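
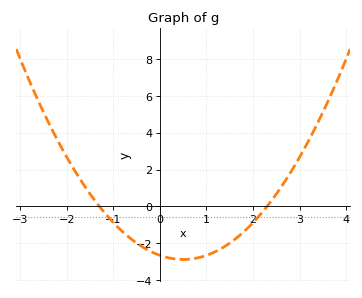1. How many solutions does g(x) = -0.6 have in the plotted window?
2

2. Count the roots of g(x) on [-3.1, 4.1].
2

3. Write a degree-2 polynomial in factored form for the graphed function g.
y = 0.89(x + 1.3)(x - 2.3)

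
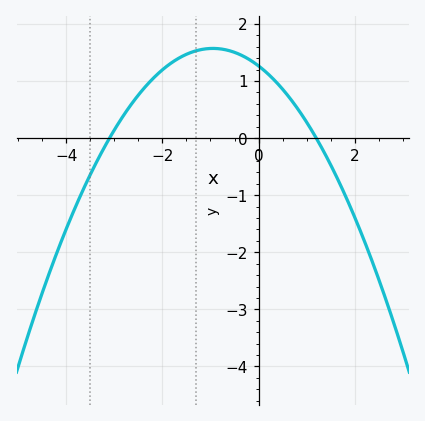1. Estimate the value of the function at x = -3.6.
-0.8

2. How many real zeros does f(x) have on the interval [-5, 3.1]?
2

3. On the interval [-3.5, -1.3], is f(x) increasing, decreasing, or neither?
increasing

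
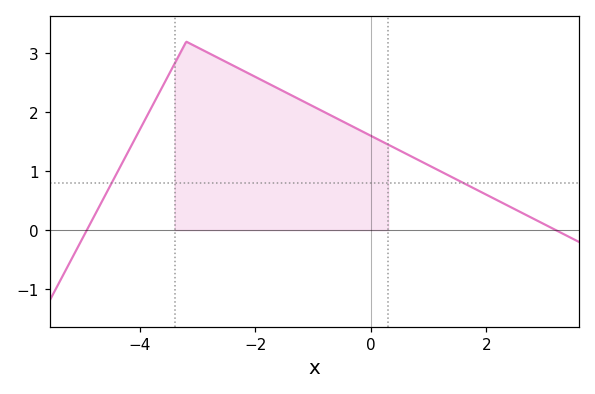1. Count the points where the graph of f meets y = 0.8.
2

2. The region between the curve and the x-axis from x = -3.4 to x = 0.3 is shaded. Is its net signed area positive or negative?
positive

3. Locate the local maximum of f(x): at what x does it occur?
-3.2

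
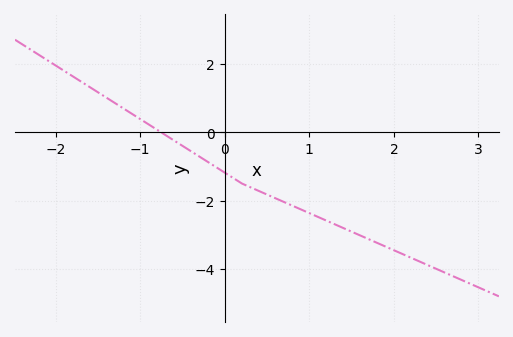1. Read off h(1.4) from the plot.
-2.8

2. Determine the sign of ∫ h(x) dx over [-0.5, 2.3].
negative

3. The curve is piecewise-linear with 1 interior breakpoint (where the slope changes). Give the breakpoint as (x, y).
(0.2, -1.5)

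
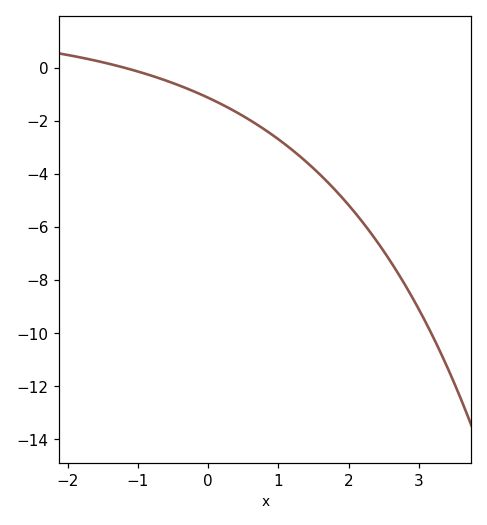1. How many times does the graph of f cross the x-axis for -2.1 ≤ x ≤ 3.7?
1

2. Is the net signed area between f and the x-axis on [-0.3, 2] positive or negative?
negative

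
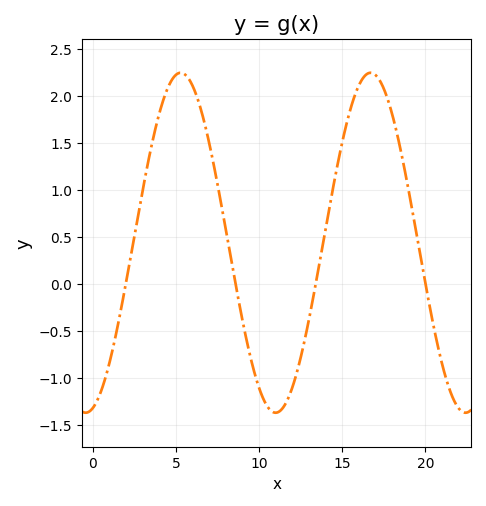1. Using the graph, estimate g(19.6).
0.396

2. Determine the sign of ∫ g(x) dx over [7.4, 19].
positive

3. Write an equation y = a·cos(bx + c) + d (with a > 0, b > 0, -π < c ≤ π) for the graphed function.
y = 1.81cos(0.55x - 2.9) + 0.44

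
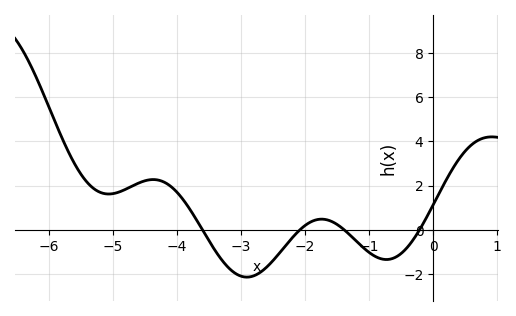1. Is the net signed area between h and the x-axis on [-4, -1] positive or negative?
negative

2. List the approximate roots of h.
-3.6, -2.08, -1.39, -0.214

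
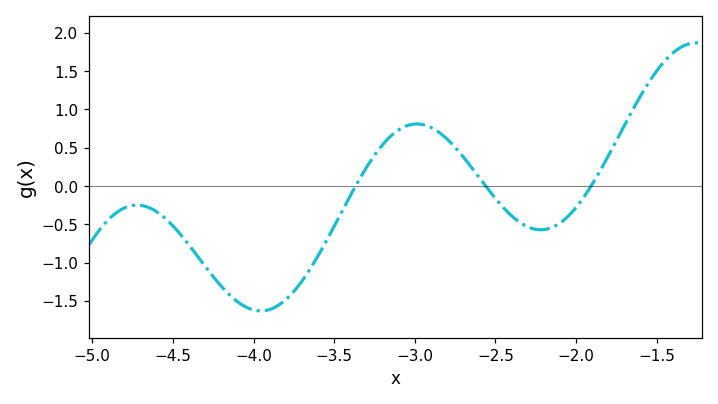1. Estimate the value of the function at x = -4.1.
-1.5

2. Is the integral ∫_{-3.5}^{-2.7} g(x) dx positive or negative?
positive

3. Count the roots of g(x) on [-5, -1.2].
3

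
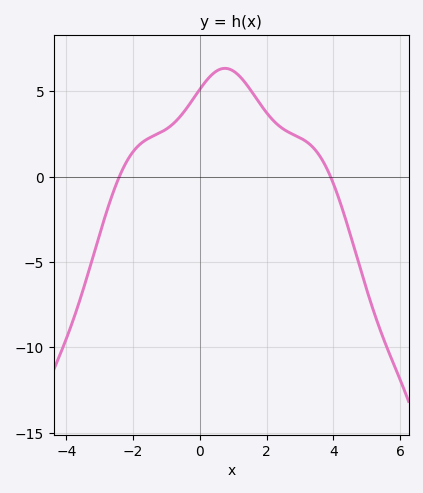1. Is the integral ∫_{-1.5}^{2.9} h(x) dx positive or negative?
positive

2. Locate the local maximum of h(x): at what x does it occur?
0.8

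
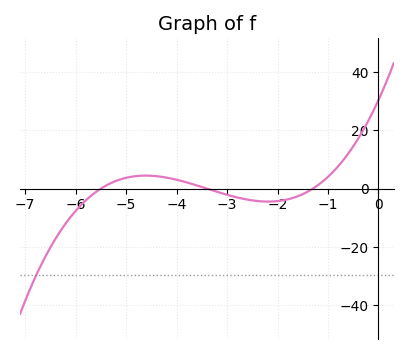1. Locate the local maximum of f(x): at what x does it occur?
-4.6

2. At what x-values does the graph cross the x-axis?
-5.5, -3.4, -1.3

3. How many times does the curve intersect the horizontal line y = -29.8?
1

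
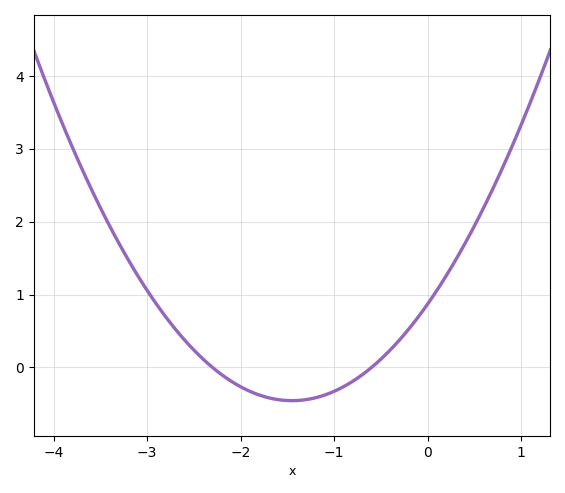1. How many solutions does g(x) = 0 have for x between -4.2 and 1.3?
2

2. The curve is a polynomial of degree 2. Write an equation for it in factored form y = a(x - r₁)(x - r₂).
y = 0.63(x + 2.3)(x + 0.6)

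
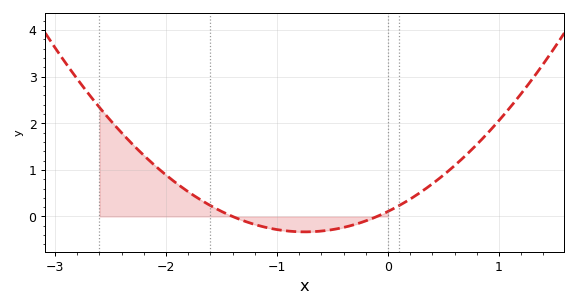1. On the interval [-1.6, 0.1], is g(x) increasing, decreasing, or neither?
neither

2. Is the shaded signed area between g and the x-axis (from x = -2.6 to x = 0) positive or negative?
positive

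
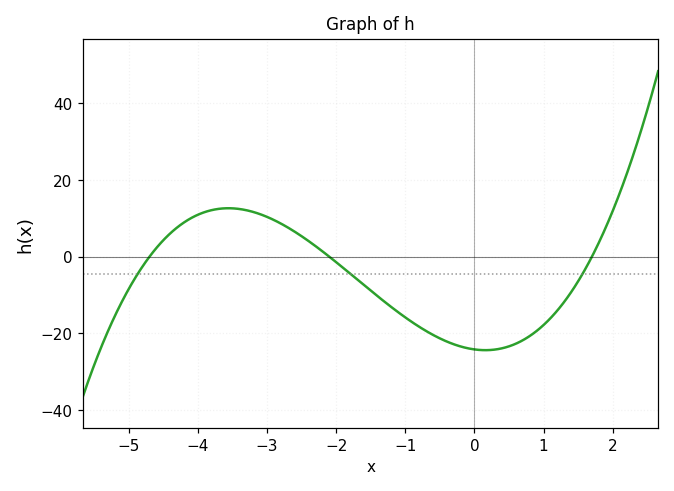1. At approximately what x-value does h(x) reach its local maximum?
-3.6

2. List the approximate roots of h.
-4.8, -2, 1.6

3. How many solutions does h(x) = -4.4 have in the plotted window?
3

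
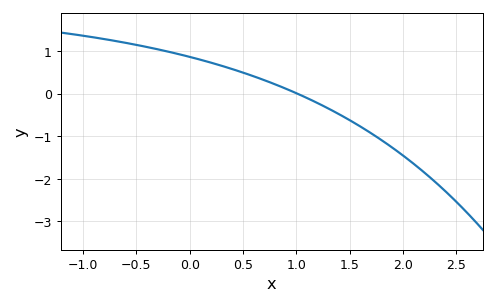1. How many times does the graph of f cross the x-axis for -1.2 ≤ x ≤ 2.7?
1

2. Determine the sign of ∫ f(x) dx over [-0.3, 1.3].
positive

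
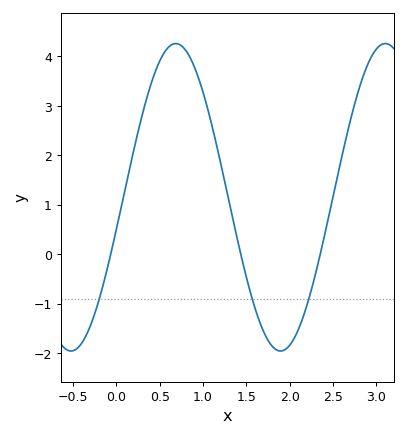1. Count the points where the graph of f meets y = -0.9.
3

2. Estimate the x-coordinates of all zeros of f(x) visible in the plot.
-0.065, 1.43, 2.35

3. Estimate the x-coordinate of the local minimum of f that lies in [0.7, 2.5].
1.89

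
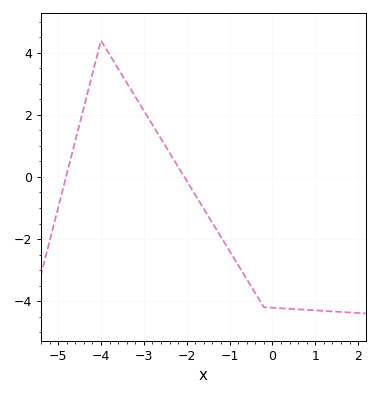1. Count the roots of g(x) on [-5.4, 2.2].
2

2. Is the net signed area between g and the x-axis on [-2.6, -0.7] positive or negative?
negative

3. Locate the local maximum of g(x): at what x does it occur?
-4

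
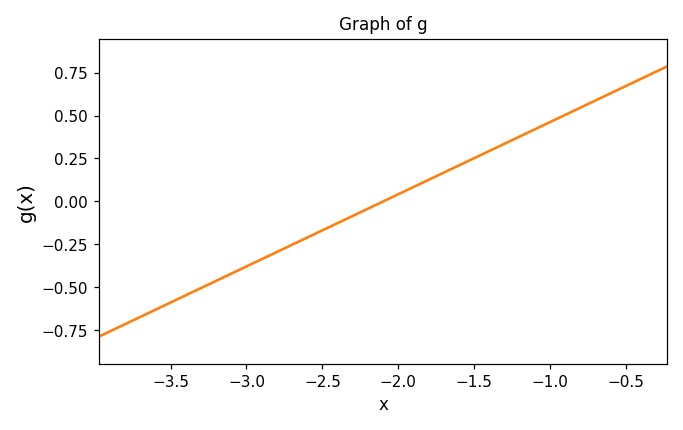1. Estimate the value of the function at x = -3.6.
-0.63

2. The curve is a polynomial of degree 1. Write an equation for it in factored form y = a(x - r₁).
y = 0.42(x + 2.1)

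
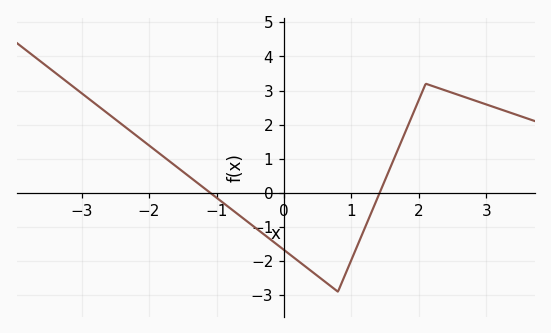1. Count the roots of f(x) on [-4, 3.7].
2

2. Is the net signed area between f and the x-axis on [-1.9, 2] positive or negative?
negative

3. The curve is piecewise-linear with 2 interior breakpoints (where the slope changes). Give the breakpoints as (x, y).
(0.8, -2.9); (2.1, 3.2)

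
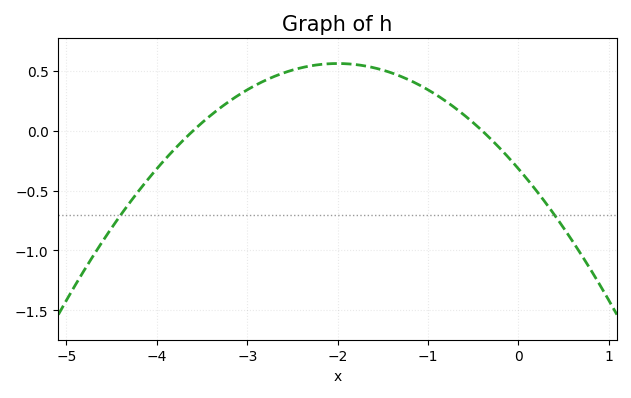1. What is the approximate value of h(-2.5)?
0.508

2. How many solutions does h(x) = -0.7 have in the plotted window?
2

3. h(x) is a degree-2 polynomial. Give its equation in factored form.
y = -0.22(x + 3.6)(x + 0.4)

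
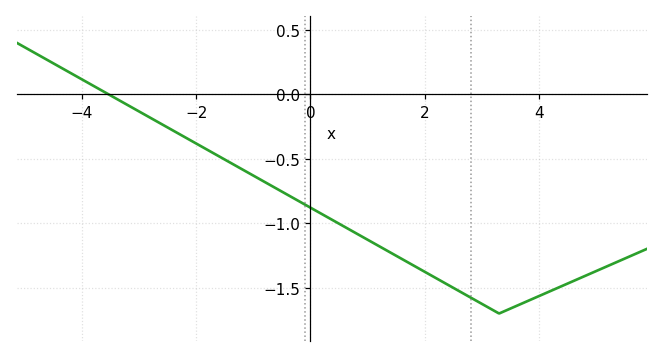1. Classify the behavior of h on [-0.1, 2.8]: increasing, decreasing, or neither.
decreasing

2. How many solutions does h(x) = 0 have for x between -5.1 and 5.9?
1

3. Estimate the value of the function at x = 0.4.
-0.979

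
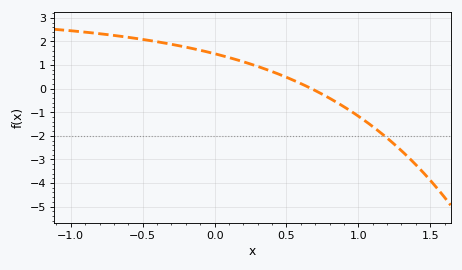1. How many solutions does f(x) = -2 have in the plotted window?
1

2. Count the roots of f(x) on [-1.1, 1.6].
1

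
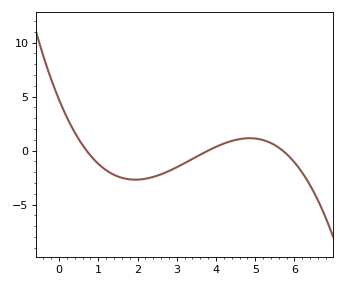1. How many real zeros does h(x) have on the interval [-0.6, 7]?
3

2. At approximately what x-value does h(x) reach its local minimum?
1.94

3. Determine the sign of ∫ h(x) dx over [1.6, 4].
negative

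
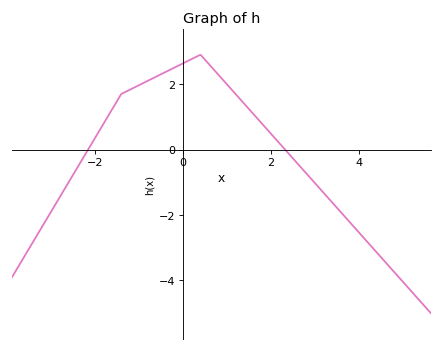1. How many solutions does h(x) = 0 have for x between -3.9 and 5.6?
2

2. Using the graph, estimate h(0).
2.6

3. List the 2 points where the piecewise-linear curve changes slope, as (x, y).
(-1.4, 1.7); (0.4, 2.9)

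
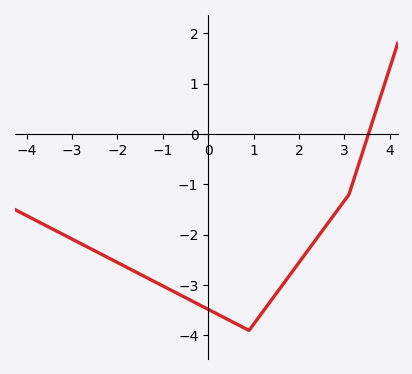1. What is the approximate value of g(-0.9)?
-3.06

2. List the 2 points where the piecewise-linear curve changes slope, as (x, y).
(0.9, -3.9); (3.1, -1.2)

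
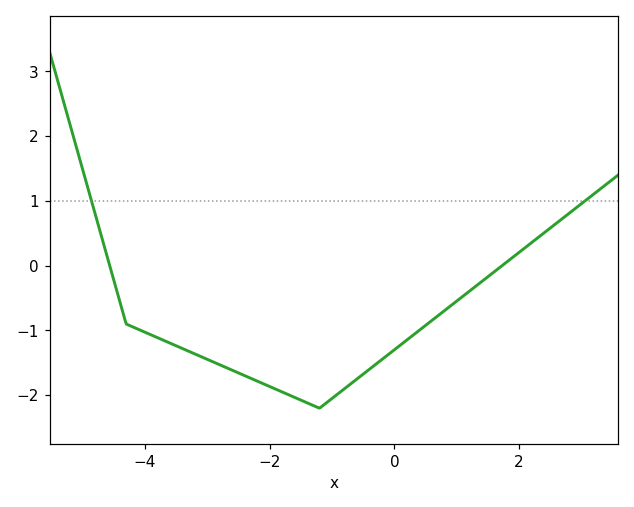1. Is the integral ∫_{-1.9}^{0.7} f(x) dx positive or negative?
negative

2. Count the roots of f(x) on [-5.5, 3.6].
2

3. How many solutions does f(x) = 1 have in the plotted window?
2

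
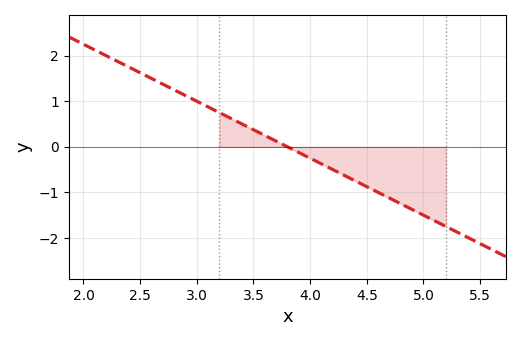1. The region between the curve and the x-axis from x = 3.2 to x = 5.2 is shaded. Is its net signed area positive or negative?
negative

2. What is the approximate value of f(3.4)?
0.5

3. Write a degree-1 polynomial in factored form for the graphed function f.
y = -1.25(x - 3.8)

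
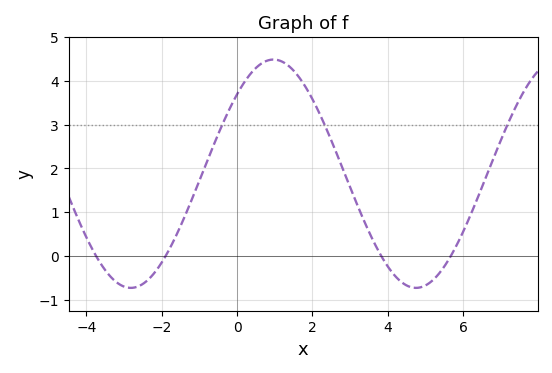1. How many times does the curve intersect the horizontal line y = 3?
3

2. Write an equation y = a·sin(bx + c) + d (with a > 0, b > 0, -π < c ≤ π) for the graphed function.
y = 2.61sin(0.83x + 0.77) + 1.88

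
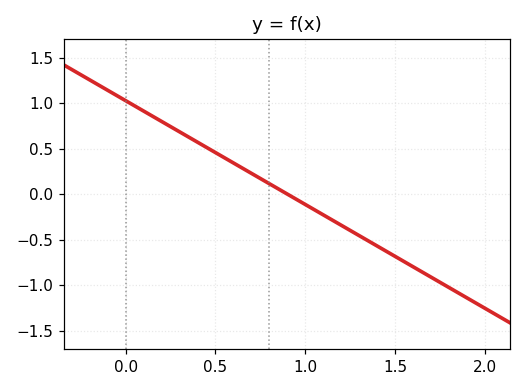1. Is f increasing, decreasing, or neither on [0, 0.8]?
decreasing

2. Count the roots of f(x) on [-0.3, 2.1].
1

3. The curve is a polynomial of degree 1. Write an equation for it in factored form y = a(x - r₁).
y = -1.14(x - 0.9)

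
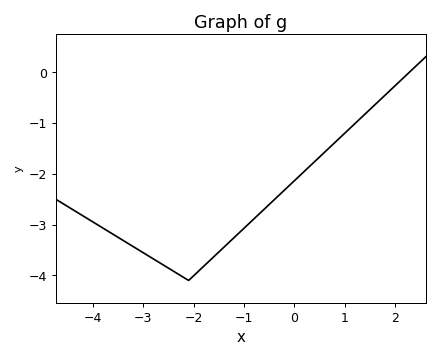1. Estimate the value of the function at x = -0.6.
-2.7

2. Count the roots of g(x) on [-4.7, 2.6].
1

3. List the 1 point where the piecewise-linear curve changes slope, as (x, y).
(-2.1, -4.1)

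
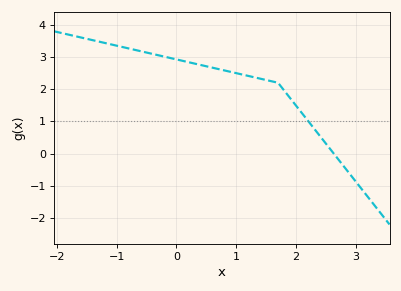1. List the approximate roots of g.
2.63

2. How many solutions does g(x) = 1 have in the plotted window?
1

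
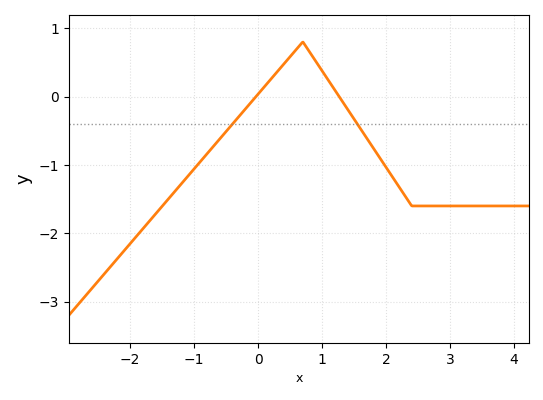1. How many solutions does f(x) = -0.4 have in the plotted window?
2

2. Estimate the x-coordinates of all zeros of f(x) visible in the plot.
-0.031, 1.27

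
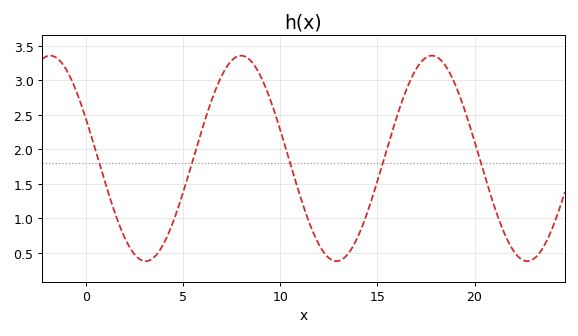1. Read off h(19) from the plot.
2.94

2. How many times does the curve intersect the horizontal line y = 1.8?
5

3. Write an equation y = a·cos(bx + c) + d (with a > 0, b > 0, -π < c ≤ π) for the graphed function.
y = 1.49cos(0.64x + 1.17) + 1.87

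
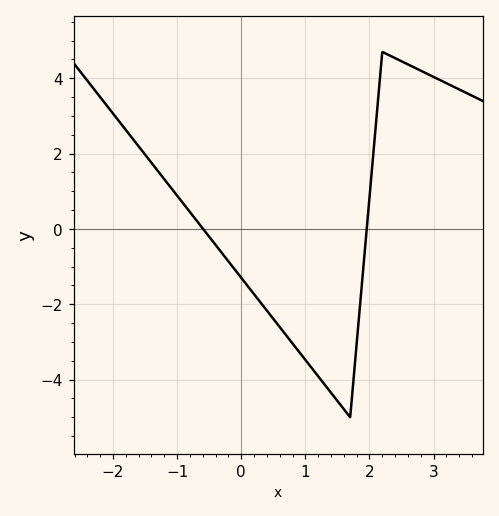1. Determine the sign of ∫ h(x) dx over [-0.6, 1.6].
negative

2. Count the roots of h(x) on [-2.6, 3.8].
2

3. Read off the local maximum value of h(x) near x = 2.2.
4.7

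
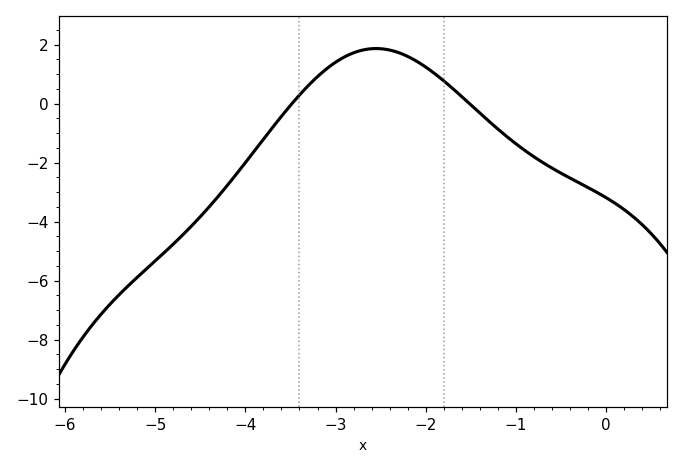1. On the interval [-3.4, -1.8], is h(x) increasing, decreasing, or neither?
neither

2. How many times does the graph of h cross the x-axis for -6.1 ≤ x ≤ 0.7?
2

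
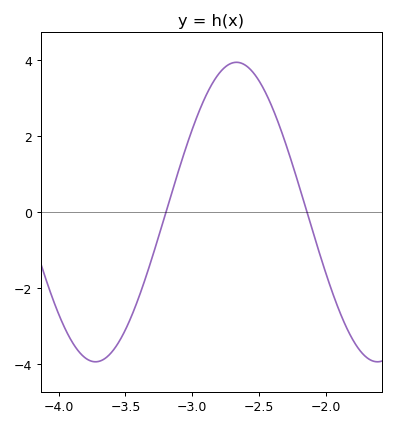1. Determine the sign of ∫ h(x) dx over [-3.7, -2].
positive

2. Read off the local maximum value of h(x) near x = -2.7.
3.94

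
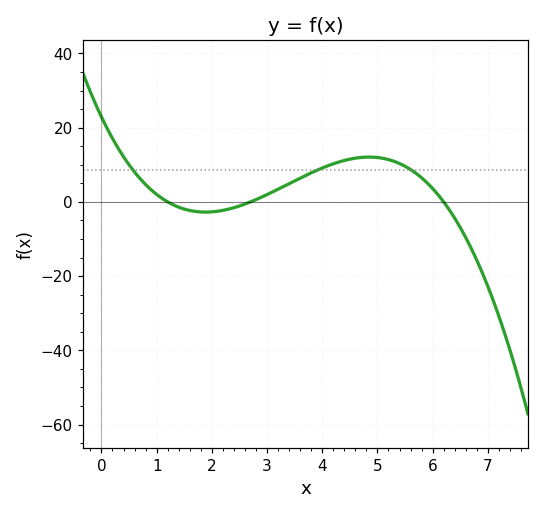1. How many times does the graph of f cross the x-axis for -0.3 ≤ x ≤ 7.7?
3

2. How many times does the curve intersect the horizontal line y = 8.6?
3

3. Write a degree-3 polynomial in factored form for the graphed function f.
y = -1.14(x - 1.2)(x - 2.7)(x - 6.2)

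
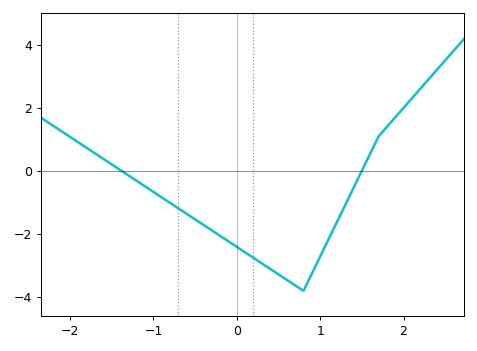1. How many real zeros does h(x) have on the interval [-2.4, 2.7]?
2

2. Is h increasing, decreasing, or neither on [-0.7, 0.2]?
decreasing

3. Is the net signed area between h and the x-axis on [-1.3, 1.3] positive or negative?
negative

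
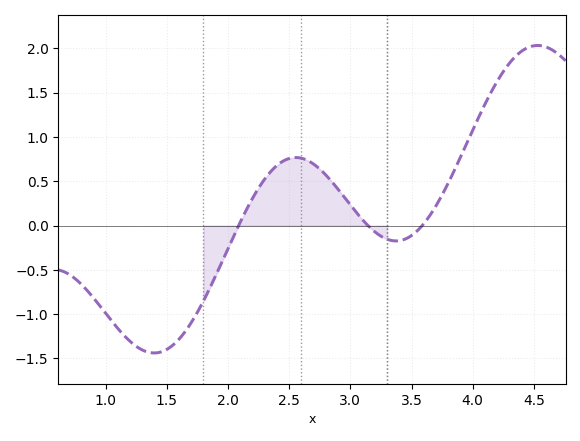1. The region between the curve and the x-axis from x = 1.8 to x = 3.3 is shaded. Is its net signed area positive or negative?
positive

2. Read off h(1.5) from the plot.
-1.4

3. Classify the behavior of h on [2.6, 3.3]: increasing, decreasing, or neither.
decreasing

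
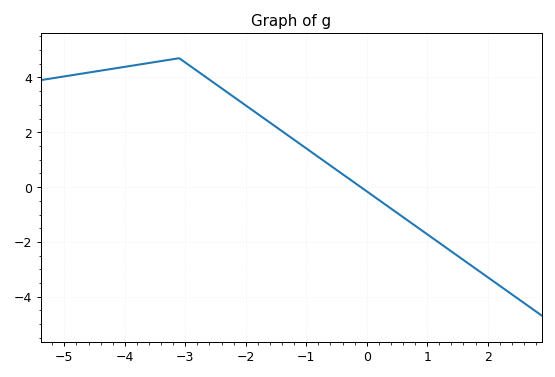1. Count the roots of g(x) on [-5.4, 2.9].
1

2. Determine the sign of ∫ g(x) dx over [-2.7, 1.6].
positive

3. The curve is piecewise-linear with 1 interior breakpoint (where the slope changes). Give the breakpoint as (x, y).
(-3.1, 4.7)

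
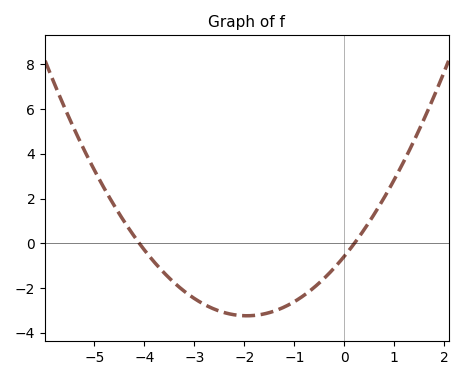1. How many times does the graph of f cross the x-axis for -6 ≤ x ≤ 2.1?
2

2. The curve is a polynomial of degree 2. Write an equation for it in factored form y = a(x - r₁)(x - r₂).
y = 0.7(x + 4.1)(x - 0.2)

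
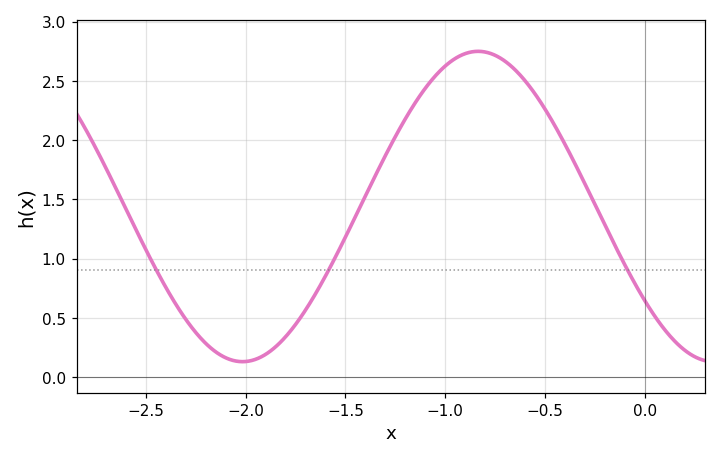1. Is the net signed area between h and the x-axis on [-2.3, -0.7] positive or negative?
positive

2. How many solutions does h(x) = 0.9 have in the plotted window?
3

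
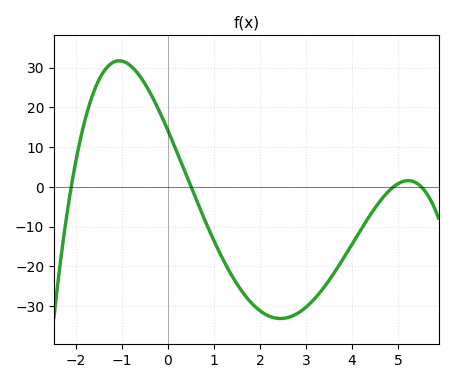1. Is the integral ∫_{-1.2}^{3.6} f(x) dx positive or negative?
negative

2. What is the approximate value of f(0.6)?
-3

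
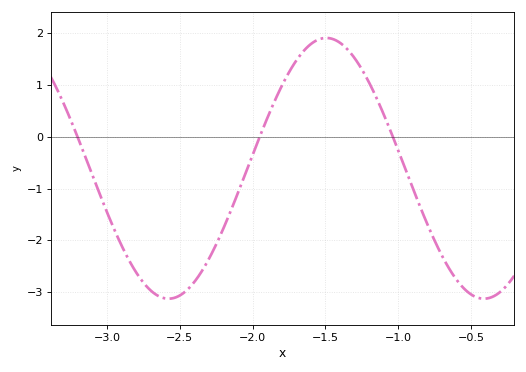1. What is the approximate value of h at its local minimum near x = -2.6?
-3.1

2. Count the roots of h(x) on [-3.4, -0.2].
3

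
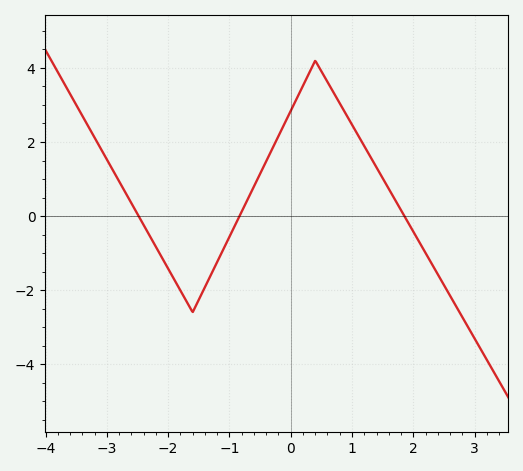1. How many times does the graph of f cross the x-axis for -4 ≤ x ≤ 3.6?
3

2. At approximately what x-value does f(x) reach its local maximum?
0.4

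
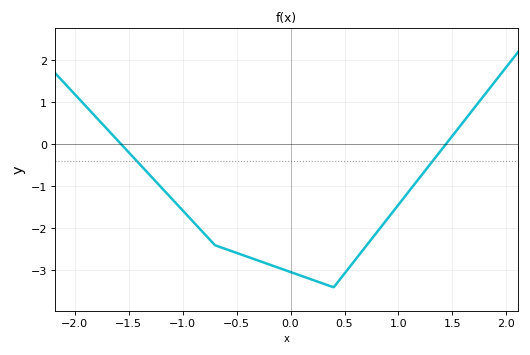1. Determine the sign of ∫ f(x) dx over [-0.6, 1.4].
negative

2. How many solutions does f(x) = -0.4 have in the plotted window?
2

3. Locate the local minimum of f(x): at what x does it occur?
0.399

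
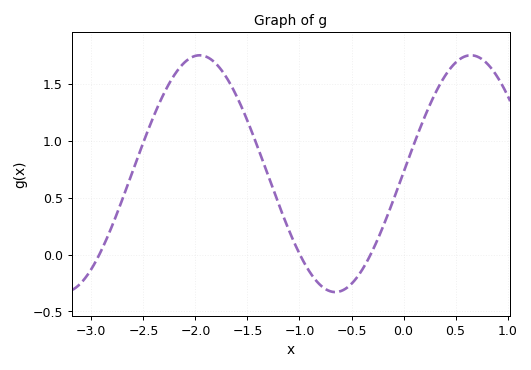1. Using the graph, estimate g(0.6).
1.74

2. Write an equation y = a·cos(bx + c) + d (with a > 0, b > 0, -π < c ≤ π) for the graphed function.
y = 1.04cos(2.41x - 1.56) + 0.71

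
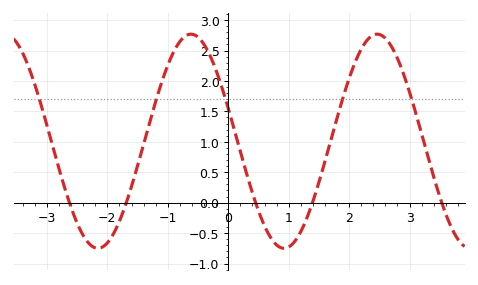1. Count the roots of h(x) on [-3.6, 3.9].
5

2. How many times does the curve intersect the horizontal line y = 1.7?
5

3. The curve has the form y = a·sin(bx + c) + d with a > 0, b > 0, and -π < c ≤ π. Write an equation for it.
y = 1.76sin(2x + 2.8) + 1.01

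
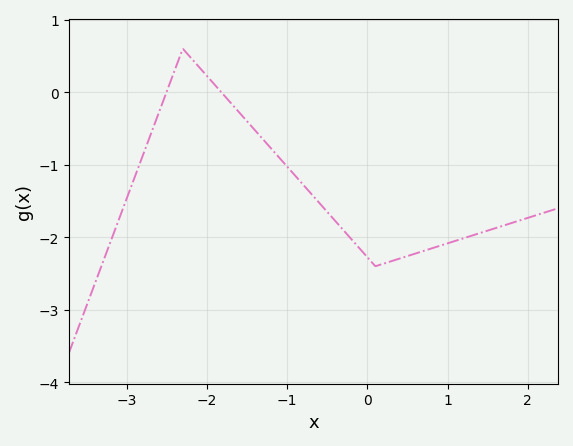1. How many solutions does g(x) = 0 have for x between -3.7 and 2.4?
2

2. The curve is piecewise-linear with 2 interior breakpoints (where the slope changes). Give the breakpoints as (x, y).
(-2.3, 0.6); (0.1, -2.4)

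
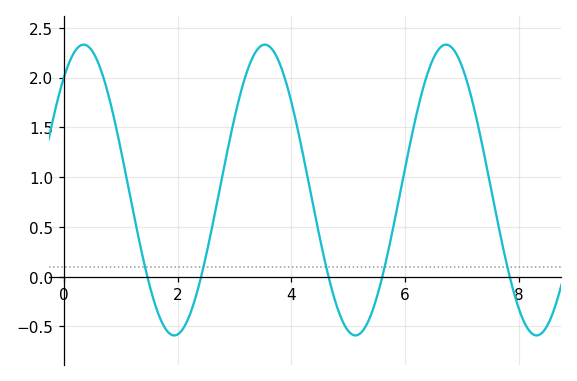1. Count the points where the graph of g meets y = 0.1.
5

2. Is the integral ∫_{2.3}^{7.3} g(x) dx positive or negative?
positive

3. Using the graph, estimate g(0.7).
2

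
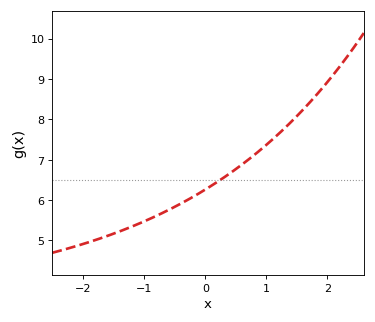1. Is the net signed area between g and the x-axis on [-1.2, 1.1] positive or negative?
positive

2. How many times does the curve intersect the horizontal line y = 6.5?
1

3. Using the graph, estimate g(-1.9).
4.96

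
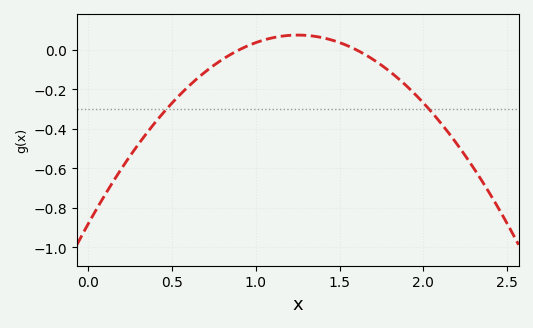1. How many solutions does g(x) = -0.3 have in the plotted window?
2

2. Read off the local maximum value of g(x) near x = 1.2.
0.075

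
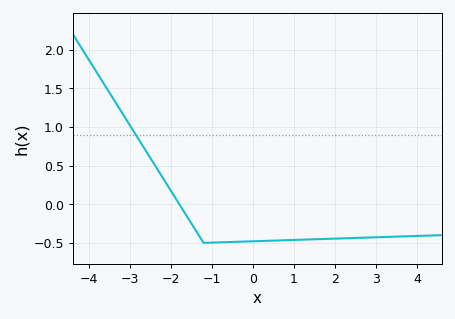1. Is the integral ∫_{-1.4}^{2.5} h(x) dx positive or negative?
negative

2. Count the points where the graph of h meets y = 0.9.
1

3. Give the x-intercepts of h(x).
-1.79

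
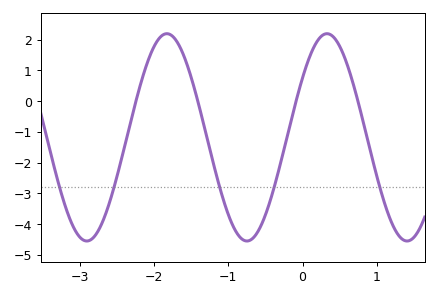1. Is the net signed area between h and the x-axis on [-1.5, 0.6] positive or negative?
negative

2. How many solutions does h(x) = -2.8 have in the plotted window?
5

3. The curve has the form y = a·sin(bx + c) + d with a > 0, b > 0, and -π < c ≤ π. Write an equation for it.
y = 3.37sin(2.91x + 0.612) - 1.18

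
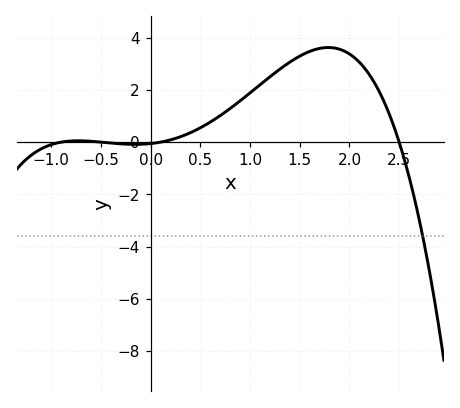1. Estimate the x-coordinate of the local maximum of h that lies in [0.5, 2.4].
1.8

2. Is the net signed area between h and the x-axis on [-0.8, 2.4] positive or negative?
positive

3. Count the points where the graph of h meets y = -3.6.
1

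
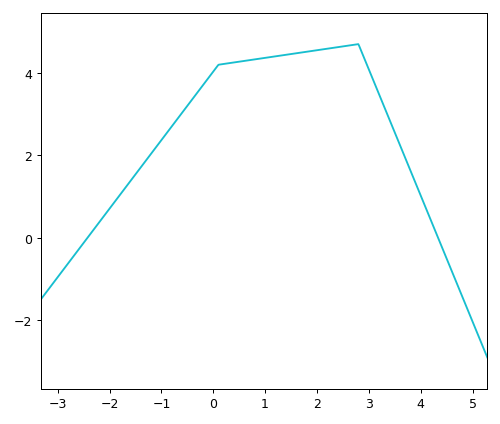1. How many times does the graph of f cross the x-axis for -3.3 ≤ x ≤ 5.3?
2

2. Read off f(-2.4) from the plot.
0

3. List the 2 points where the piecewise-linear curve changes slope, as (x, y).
(0.1, 4.2); (2.8, 4.7)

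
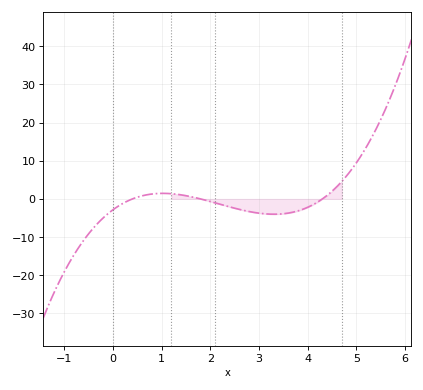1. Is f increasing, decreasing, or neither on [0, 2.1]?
neither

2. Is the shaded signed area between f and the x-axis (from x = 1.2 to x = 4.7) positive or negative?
negative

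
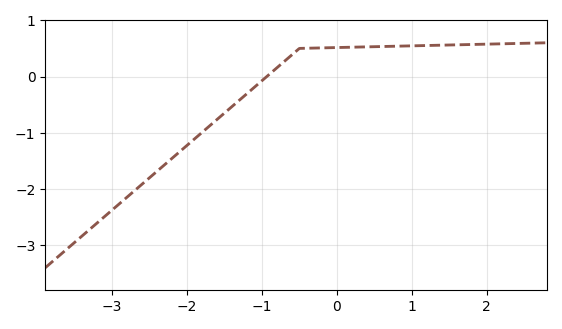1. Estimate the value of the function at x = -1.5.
-0.65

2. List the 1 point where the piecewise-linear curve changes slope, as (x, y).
(-0.5, 0.5)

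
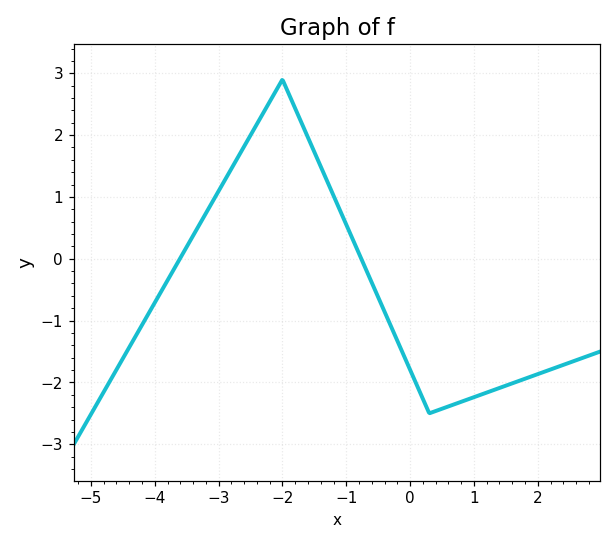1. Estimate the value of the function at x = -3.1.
0.9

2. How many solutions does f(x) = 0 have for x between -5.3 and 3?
2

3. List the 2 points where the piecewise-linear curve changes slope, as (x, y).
(-2, 2.9); (0.3, -2.5)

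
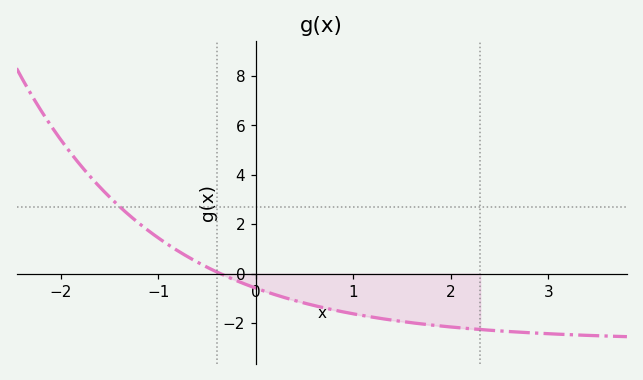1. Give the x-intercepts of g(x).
-0.365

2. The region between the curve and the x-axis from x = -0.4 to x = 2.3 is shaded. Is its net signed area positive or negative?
negative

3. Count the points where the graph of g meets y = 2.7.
1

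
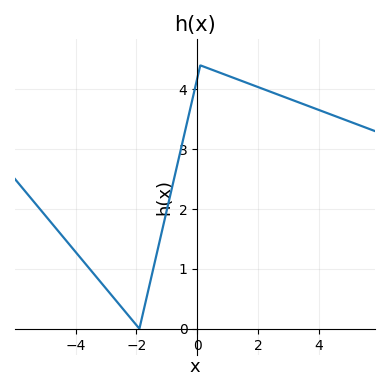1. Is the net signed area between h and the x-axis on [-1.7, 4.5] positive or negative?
positive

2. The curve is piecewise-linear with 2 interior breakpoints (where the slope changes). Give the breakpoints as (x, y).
(-1.9, 0); (0.1, 4.4)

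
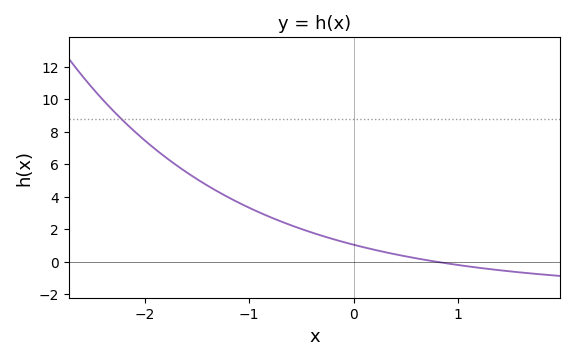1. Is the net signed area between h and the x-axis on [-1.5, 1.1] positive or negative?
positive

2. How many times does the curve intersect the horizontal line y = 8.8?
1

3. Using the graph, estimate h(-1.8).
6.4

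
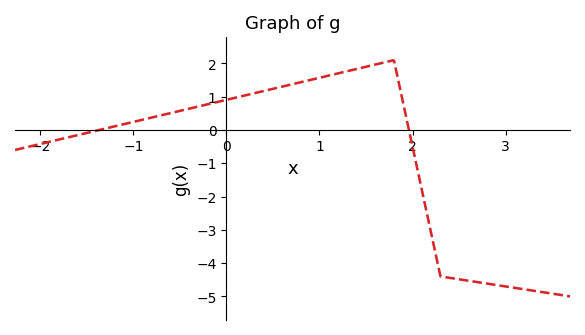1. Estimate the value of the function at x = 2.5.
-4.49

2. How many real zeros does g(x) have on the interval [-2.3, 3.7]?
2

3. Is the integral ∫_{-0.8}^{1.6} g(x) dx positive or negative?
positive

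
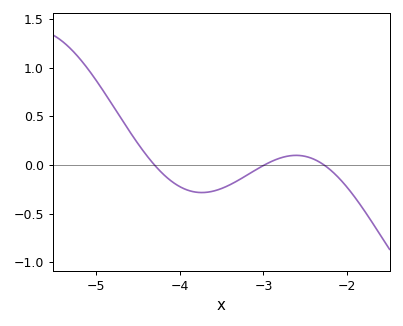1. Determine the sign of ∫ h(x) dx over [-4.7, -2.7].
negative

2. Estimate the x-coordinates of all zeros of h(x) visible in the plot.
-4.3, -2.99, -2.28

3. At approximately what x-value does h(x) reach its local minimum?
-3.74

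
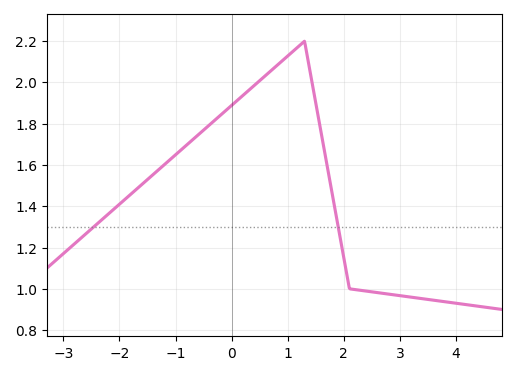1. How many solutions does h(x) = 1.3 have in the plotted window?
2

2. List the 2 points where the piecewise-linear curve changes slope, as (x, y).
(1.3, 2.2); (2.1, 1)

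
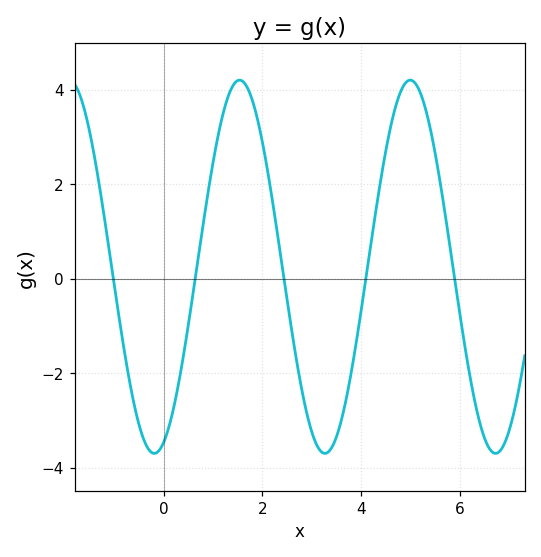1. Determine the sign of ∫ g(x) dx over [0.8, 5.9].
positive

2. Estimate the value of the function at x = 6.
-0.8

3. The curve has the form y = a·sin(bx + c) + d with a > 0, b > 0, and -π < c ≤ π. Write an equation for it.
y = 3.95sin(1.8x - 1.2) + 0.25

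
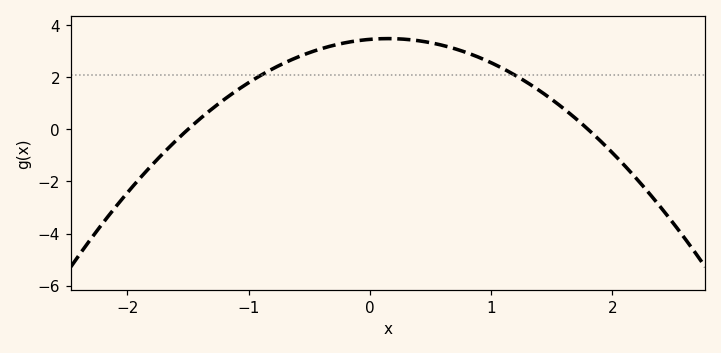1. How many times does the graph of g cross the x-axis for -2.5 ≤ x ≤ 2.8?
2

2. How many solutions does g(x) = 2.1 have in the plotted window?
2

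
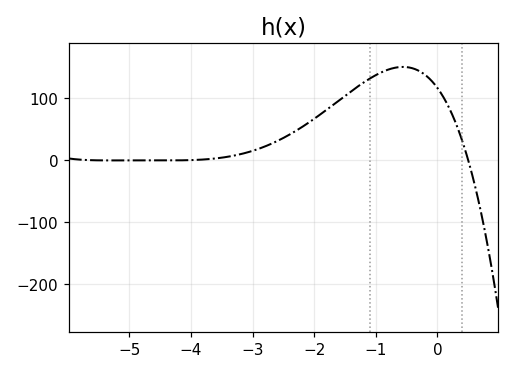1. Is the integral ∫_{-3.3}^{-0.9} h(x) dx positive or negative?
positive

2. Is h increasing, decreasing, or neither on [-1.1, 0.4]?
neither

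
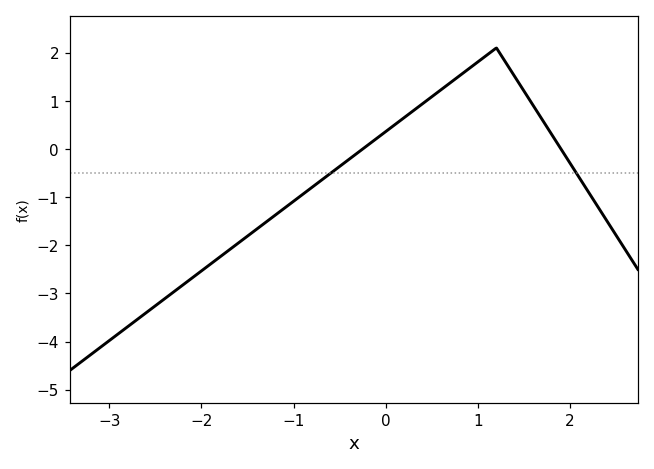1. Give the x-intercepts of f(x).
-0.3, 1.9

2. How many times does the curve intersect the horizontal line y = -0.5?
2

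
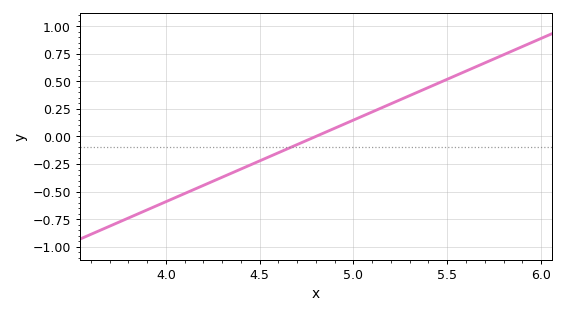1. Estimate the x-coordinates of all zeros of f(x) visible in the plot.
4.8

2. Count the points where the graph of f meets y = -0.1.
1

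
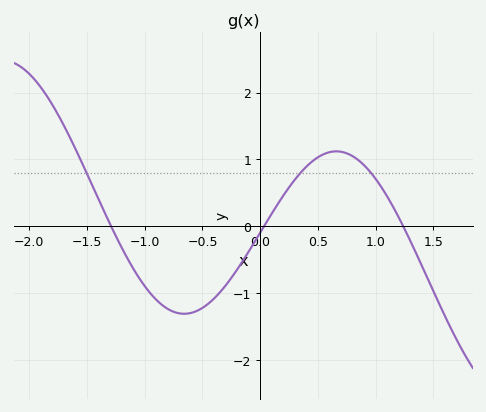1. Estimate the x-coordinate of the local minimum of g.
-0.659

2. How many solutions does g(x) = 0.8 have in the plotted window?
3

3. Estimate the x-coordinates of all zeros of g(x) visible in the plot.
-1.29, 0.033, 1.24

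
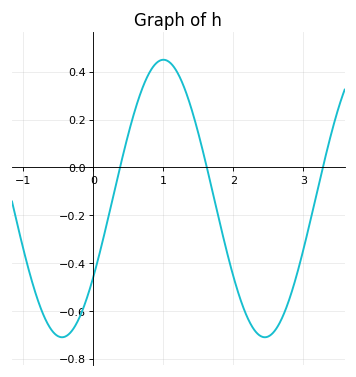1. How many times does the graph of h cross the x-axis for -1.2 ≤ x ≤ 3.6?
3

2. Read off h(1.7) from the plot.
-0.1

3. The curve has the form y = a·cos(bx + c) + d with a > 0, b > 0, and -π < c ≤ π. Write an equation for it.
y = 0.58cos(2.2x - 2.2) - 0.13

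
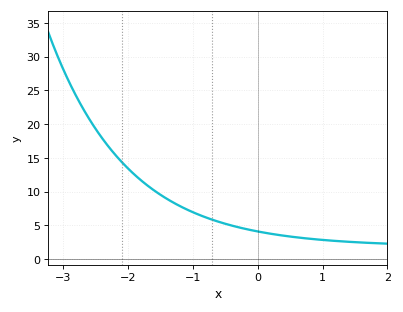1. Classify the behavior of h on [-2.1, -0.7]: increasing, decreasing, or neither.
decreasing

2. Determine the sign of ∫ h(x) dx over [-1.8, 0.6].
positive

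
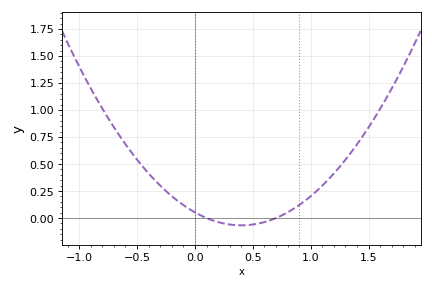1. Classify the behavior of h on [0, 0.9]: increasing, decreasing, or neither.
neither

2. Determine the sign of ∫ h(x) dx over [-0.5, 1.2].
positive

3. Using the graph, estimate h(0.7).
0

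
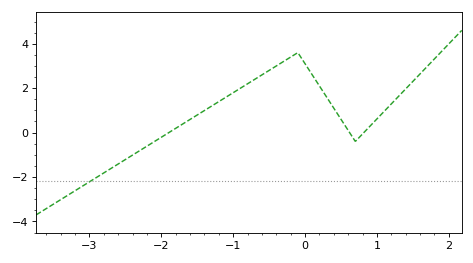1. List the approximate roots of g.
-1.9, 0.6, 0.8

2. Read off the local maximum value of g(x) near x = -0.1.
3.6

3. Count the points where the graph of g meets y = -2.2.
1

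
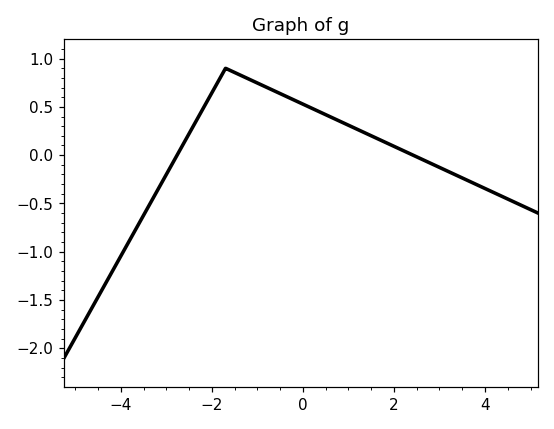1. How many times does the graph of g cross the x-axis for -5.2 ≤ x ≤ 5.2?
2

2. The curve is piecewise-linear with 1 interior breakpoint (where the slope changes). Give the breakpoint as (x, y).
(-1.7, 0.9)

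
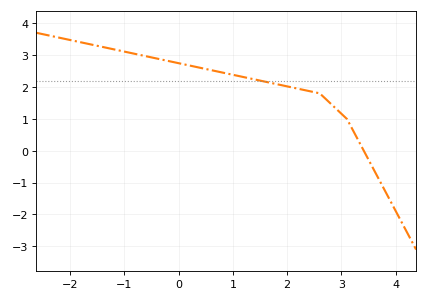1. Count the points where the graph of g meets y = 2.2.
1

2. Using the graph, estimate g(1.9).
2.1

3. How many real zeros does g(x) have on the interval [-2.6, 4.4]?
1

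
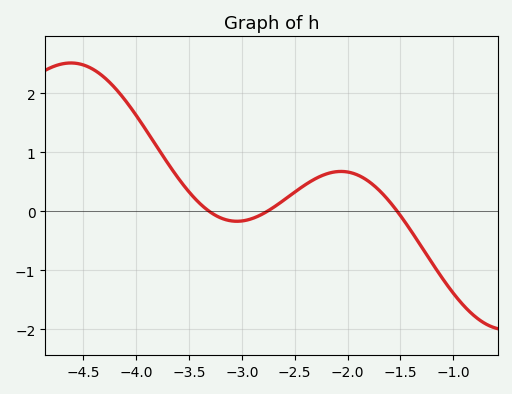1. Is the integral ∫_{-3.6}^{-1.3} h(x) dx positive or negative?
positive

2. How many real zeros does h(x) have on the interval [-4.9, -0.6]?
3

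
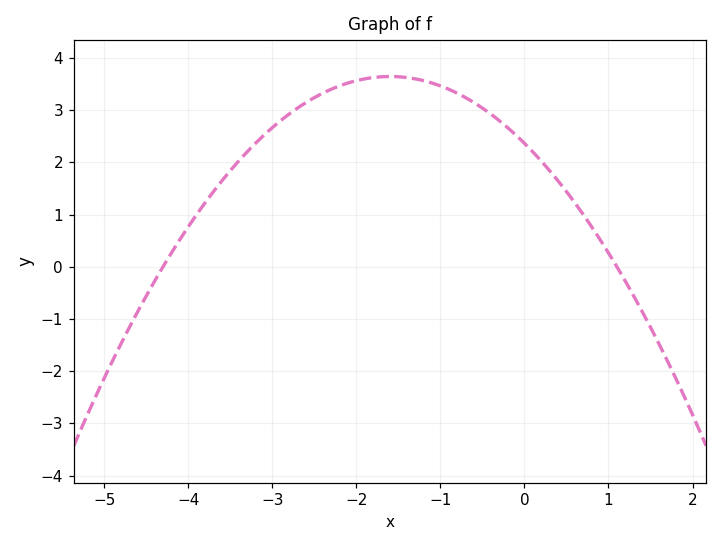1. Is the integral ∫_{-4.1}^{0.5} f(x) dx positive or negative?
positive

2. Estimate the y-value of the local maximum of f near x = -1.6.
3.6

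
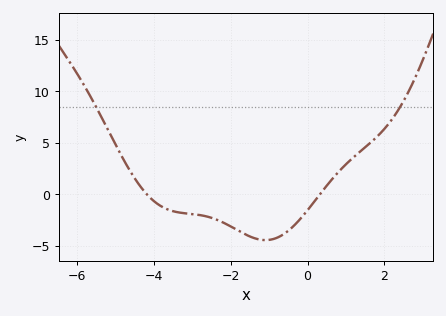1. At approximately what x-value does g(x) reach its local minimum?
-1.09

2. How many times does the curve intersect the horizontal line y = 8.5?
2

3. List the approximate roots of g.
-4.18, 0.321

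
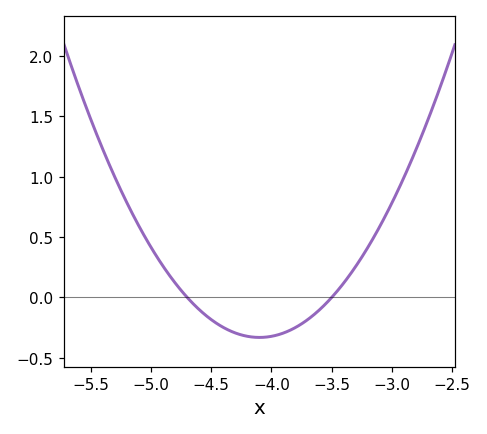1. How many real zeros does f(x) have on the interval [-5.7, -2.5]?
2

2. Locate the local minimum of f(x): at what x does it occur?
-4.1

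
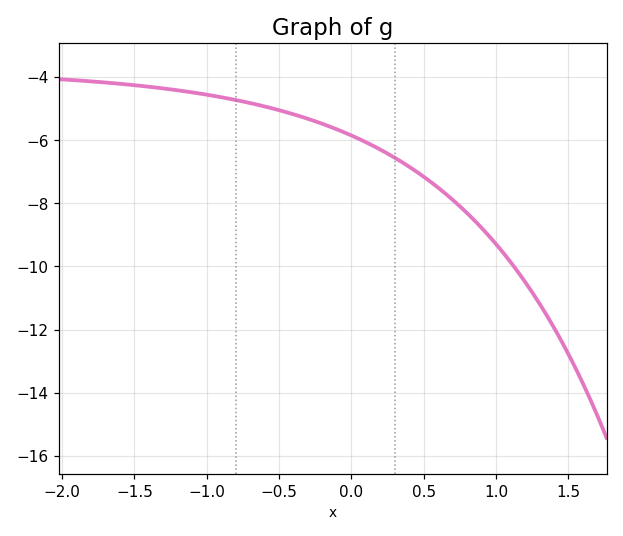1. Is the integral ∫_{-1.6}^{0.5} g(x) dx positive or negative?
negative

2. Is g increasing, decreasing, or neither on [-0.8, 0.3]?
decreasing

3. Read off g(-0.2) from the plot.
-5.4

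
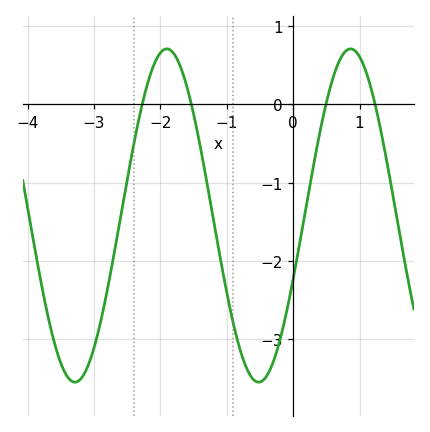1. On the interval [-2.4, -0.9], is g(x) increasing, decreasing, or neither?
neither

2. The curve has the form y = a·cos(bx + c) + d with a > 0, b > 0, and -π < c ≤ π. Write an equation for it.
y = 2.13cos(2.27x - 1.96) - 1.42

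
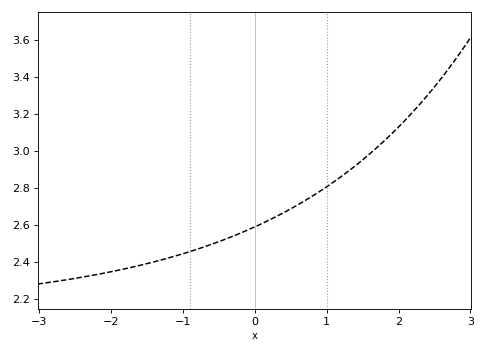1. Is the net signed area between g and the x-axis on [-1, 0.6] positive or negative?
positive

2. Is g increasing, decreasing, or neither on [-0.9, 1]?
increasing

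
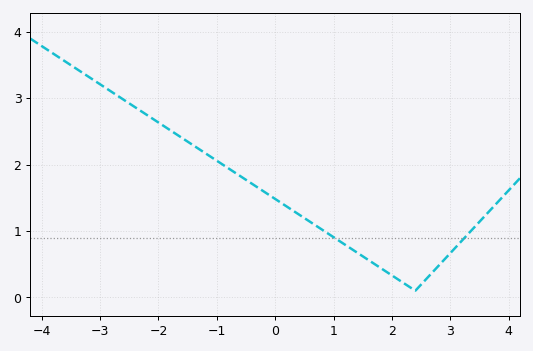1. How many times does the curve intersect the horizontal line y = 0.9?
2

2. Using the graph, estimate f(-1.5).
2.3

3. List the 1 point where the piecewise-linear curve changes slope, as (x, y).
(2.4, 0.1)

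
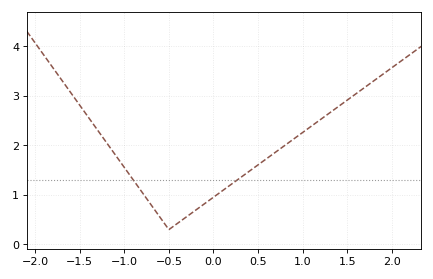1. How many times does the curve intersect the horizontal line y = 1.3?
2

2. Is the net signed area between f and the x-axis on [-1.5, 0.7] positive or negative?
positive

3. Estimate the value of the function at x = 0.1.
1.1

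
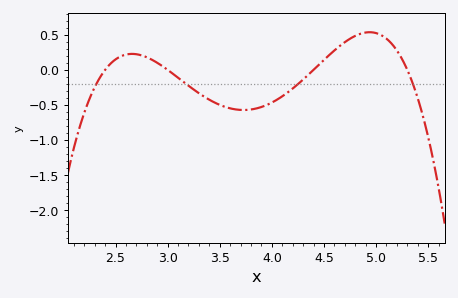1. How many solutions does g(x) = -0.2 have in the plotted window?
4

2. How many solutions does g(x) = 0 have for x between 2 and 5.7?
4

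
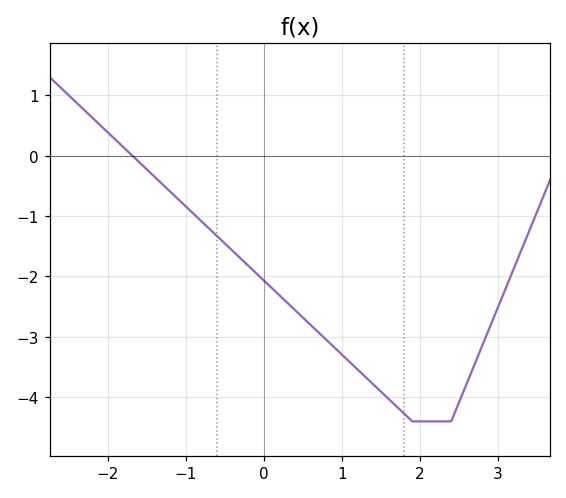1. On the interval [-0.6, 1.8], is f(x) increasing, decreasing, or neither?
decreasing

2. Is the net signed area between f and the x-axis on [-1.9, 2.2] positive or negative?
negative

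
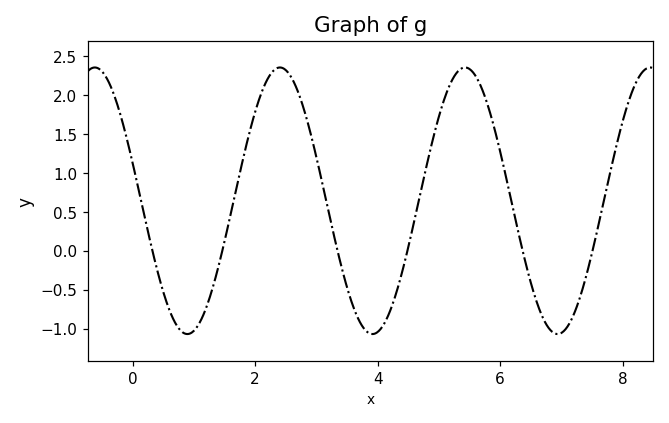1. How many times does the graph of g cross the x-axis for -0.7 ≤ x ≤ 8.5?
6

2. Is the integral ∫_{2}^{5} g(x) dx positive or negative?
positive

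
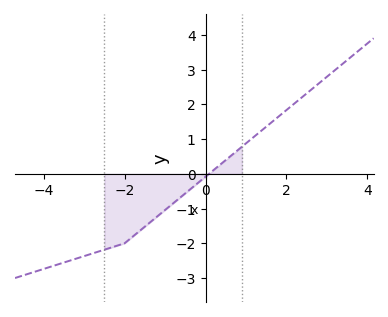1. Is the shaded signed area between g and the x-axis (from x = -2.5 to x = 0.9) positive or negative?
negative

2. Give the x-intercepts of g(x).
0.087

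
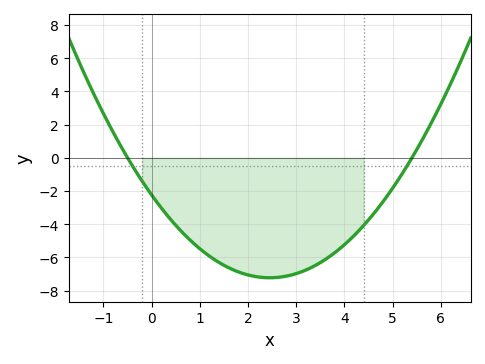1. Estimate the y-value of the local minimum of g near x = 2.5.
-7.2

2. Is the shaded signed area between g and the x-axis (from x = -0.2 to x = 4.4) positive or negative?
negative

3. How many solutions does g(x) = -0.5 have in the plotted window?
2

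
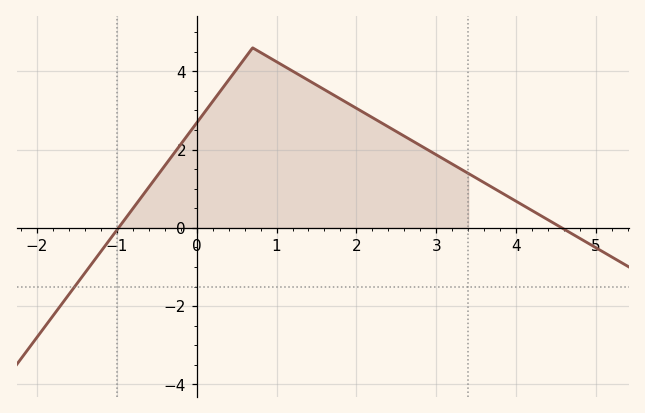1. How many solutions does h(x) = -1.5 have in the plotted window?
1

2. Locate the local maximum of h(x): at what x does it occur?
0.8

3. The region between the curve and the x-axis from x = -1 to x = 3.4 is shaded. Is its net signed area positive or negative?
positive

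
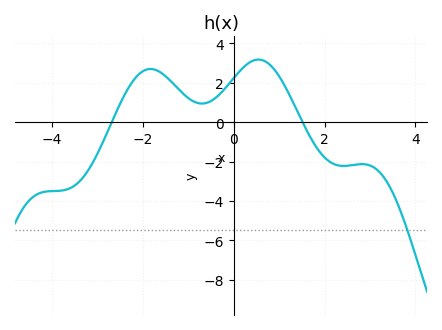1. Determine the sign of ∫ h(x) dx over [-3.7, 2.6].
positive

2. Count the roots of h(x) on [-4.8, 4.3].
2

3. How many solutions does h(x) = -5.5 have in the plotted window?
1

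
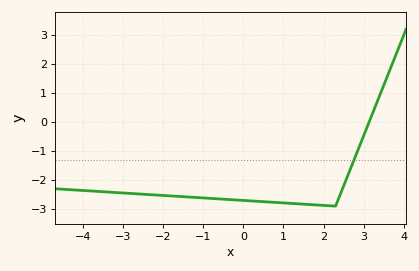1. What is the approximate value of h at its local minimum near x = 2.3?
-2.9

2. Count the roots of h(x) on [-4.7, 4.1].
1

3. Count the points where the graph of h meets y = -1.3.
1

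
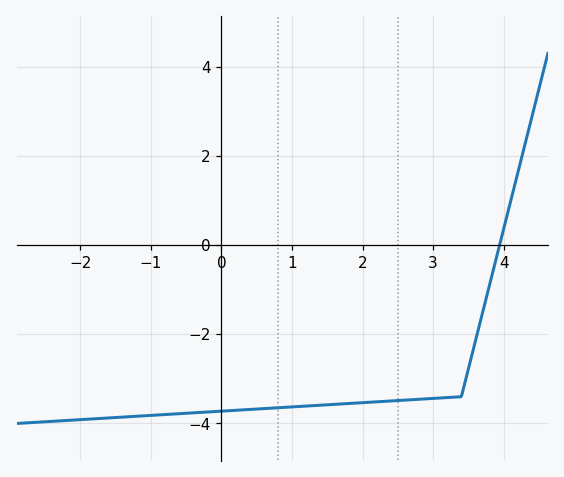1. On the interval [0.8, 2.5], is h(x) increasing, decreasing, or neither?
increasing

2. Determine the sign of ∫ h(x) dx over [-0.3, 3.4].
negative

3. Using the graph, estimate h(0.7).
-3.66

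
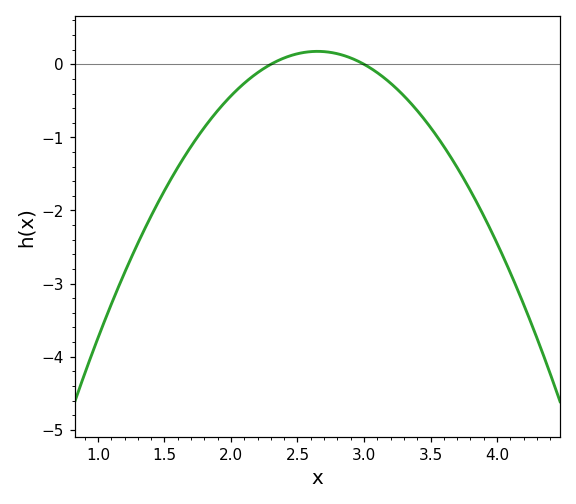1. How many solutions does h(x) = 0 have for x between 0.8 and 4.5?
2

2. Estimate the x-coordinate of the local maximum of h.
2.65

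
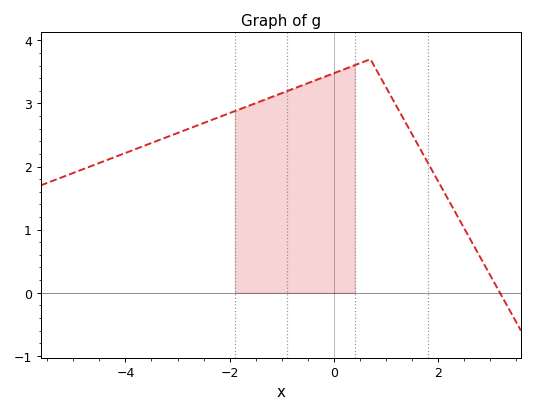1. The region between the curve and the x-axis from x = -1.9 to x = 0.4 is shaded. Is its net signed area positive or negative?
positive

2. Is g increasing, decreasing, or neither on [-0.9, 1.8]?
neither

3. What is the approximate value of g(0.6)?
3.7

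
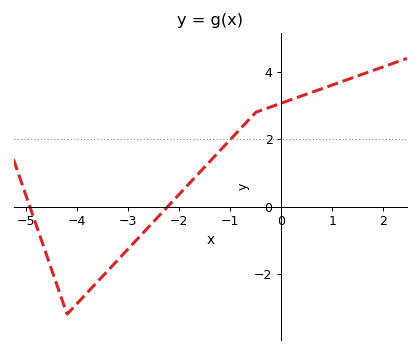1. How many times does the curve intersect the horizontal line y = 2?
1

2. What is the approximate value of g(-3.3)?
-1.74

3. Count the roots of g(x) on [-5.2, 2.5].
2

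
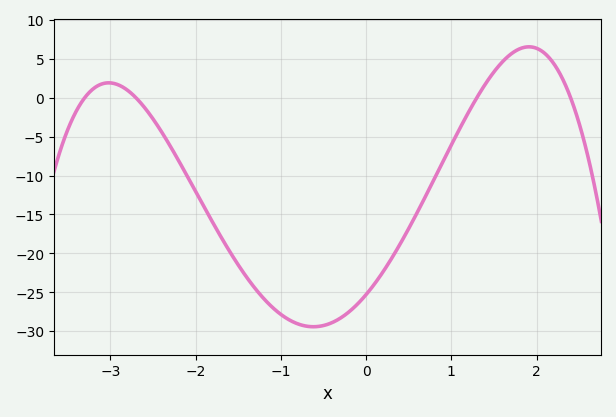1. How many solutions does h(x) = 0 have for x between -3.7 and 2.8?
4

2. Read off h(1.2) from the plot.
-2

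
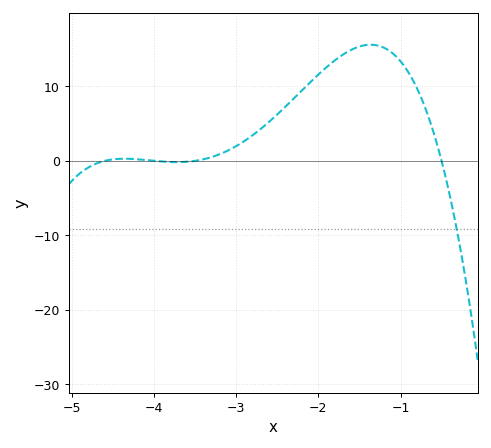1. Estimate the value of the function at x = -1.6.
14.9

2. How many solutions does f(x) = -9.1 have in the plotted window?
1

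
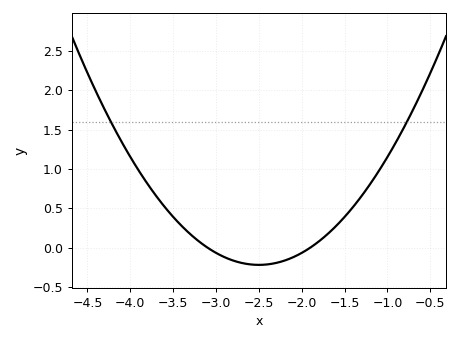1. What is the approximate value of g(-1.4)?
0.519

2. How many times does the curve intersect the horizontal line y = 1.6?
2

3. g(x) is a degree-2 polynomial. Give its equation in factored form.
y = 0.61(x + 3.1)(x + 1.9)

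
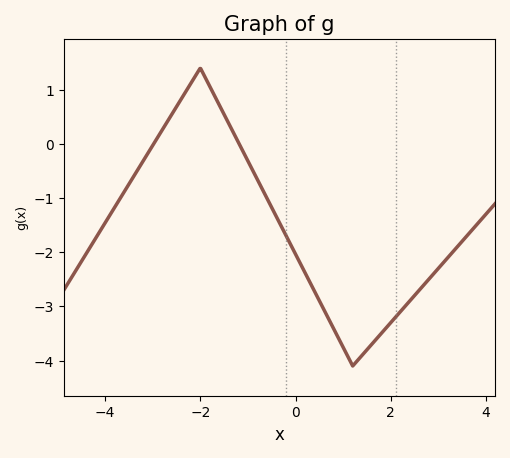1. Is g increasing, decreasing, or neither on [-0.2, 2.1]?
neither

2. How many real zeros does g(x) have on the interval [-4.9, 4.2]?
2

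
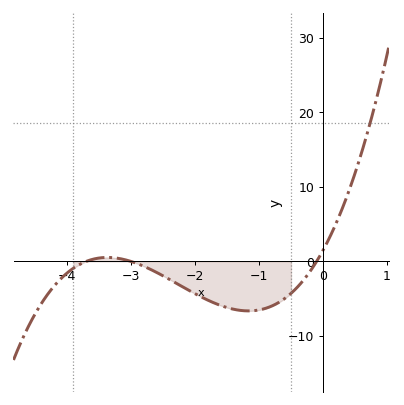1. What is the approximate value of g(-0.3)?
-2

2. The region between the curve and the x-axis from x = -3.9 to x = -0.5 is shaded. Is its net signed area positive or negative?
negative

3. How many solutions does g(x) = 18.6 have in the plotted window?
1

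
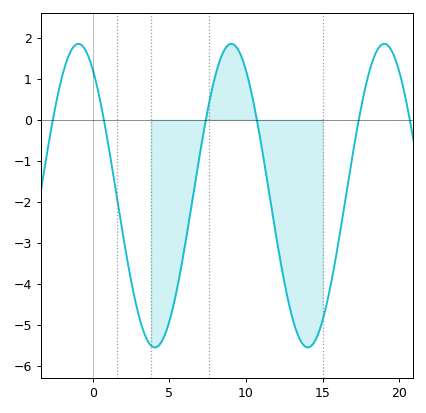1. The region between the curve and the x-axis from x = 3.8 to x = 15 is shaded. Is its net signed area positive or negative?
negative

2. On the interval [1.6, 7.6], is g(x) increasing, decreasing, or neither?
neither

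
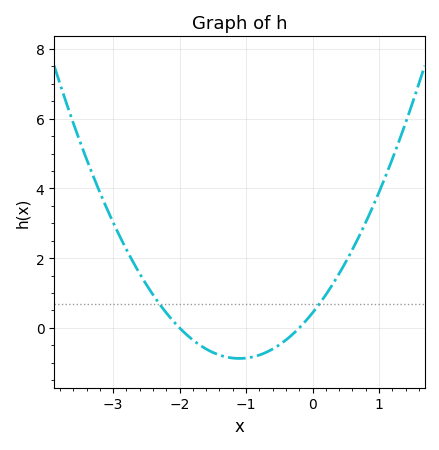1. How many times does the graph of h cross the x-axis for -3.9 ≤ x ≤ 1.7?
2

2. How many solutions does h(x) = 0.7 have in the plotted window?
2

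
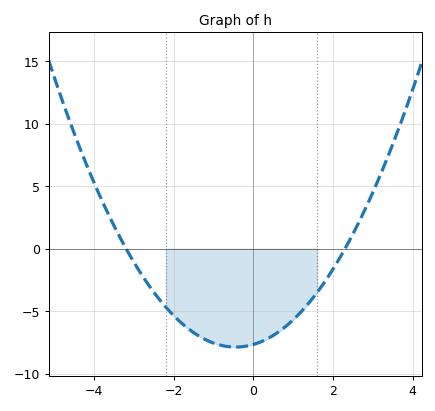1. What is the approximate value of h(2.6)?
2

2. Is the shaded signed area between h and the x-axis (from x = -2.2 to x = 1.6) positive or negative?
negative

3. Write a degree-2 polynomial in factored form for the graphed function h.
y = 1.04(x + 3.2)(x - 2.3)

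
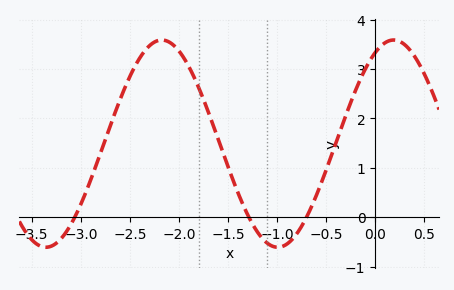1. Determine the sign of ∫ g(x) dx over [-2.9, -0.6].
positive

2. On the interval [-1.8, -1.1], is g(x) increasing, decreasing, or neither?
decreasing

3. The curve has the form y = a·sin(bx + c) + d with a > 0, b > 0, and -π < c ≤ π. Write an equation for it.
y = 2.1sin(2.66x + 1.07) + 1.49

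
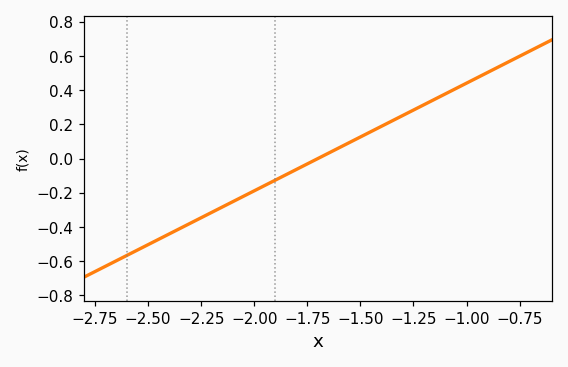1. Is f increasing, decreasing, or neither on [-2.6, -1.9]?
increasing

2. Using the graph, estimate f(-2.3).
-0.378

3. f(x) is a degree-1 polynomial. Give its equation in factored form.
y = 0.63(x + 1.7)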